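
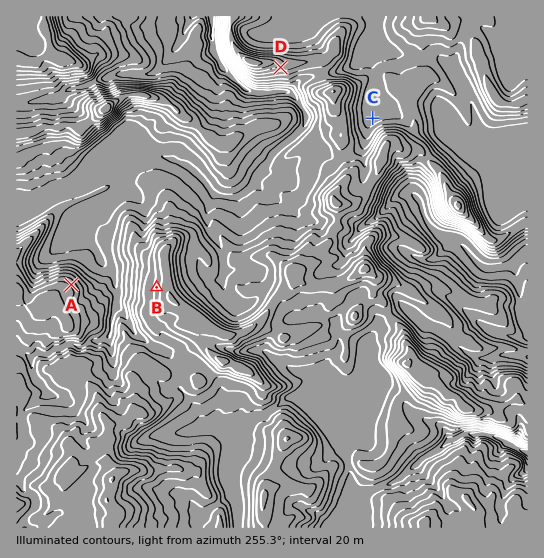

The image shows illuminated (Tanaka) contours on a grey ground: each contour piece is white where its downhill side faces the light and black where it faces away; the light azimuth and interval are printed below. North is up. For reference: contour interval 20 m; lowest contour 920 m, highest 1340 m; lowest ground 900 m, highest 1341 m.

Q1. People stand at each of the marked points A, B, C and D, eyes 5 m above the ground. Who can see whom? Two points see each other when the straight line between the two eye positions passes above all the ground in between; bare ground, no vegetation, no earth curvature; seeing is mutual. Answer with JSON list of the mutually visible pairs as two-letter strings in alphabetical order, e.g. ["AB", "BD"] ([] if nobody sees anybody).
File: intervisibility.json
["AB", "AD"]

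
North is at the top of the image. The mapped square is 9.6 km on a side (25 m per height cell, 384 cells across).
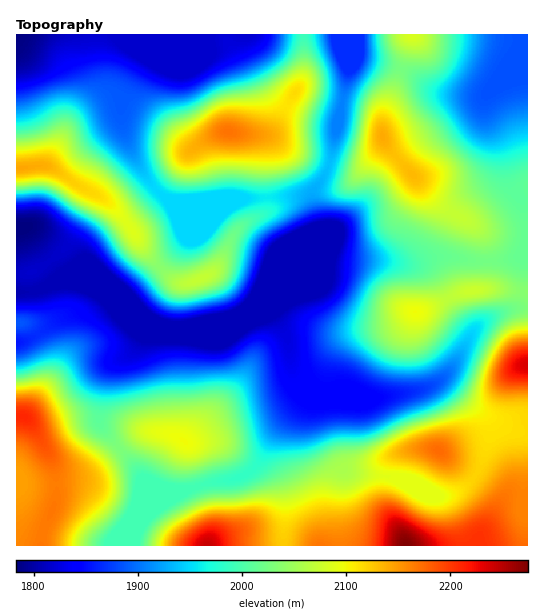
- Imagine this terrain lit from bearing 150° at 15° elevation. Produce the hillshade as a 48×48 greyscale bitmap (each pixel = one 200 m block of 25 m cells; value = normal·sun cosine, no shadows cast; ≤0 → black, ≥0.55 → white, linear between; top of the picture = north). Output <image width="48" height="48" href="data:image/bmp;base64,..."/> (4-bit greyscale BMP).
<image width="48" height="48" href="data:image/bmp;base64,Qk32BAAAAAAAAHYAAAAoAAAAMAAAADAAAAABAAQAAAAAAIAEAAATCwAAEwsAABAAAAAAAAAAAAAAABEREQAiIiIAMzMzAERERABVVVUAZmZmAHd3dwCIiIgAmZmZAKqqqgC7u7sAzMzMAN3d3QDu7u4A////AHd5q8undSABJGeIiHZVZmZVRVVVZmd3d3d4q8y5djAAAkZniHZVVmZVRFRERVZ3d2Z4m8zbh1EAABI0Z2ZUVVVERDMyI0Vnd2ZniavMl3UgAAABNFVEVUQzMzNDMzRXd2ZniJq7qHdkIAAAE0RERUMyI0VmZURWd3d3eImaqHiIdkQyIjREVVRDRWeIiGVFd3d3iIiJmYiauph2Q0REVmZWZ4iZqYZVZneIh3Z4mZmavLupZUQzRWZWiZmZmYdlVoiIdlVnmZmZqru6dTMhE0QzRoiIiIdlVYiIdlVXiZmIiJmZhkMhABEAATRWZ3d2ZpiIdmVmZ3d3d3iJh1QyAAAAAAASRnd3d4iIiHdlVVVVZneIiGVUMiIQAAAAFFZ3d2d3d3ZUMzREVWeIiHZmVVVDEAAAAUZ4iDRndlQyIiMzNFZ4iHd3d3d2VCEAACV5qgFGdlMhABEiIiRniHd3d3d4iHZCAANpuwAVd2QhAAARERJGiId3eIiJq7unQAA3qwADV3dUMhEiIREleIdniImavN3bgwADaAACR4mHZDMzMiETaIdneJmau83dtyAANDISRoiYdlRERVQiR3dmeJmZmqvNyVAAAYZDNGd3d2ZmZ3dTNXdmZnd3eJq8y3MAAIh2VVZnd3iJiHd2VWZlREVWZ4mrzKcgAFVmZmZnd4rO3LqHdmVUMiM1ZniavMuFMzRFVmZ3d5vv///Zd3ZUMhEjRVZom8y5dlVVVWd3eJrO///9h3d2UyESMzRFaJqqh3d3Znd4mYh4rO//p3d3dTIREjNERVZ3d3eId3eJqpdURovvyHd3dlQiI0VVVEVWZmZ4iHeJqpdTIkjO2Xd3dlRERWZmZmZ3d2ZneIiImphkISat64d3d1RWd3d3eIiId2ZmeJiHiZl2UxSd/7h3d1RXiIiIiZmYh3dmiaqHd4iHdjJa7/24h2RGeIiJmYiIh5iIm8uodmd3d2Mmne/tuqdVaImZiHd3d9y6vMuodmZ3d3ZDV5vd3dt1aJmZh3d3d//su6mHZmeJmYh3d4maq82nZ5mph3Z3d//9uXdmZmis3Muqu7u5dnu5h4mZmHd3d+7rllVVVmes3u3czd7shDeqiHeImHdmZoiYdlRFVWaKzN3MzM3ttSN5mHZnd3ZVVTNGdlRFVURXmru7urvMtiFYiHZlZlVUVREkZ2VWVDM0aJqqqZqqpyAmiHZmZlVERRESV3ZmZCESNXiIiImqqDAUd3d3ZmVUVSESRnd3ZCAAATVmZniruVEDZ3dmd2ZVVSIiNXd3ZTEAAAI0RWisymICVnZmd3ZlVSIRJGd3dkIAAAASNFes23IBRnd3eHdmZiIRI1Z3dlMgAAAAAjWLy3IANniJmYd3ZjMiM1ZmZVRDIAAAAAJYqnMANXmquph3d1REREVVVWZmYxAAAAAmiYUANomru6mHd2VVVVVVVnd3d1QyAAAleIcyRoqqu6mHd2ZVZmVmZ3d3d3ZUMQE2iIdTR5qqqqmId2ZlZmZmd3d3d3dmQxJHiHdTR4mqmqmIdw=="/>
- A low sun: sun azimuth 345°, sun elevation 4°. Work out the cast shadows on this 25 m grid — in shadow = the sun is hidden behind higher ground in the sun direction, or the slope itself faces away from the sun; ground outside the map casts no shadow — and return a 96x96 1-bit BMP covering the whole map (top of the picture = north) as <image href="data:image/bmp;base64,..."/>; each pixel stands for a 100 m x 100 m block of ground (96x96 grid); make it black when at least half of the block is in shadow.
<image width="96" height="96" href="data:image/bmp;base64,Qk2+BAAAAAAAAD4AAAAoAAAAYAAAAGAAAAABAAEAAAAAAIAEAAATCwAAEwsAAAIAAAAAAAAA////AAAAAAAAf/wAAAAAAAAAAAAA//wAAAAAAAAAAAAA//wAAAAAAAAAAAAA//wAAAAAAAAAAAAA//wAAAAAAAAAAAAAf/wAAAAAAAAAAAAAP/wAAAAAAAAAAAAAH/wAAAAAAAAAAAAAB/wfgAAAAAAH4AAAAfw/+AAAAAAP8AAAAHx//4AAAAA/8AAAAAD//+AAAAD/8AAAAAH//+AAAAH/8AAAAAP///AAAAf/8AAAAAP///AAAAf/8AAAAAP///AAAAf/4AAAAAf///AAAAH8AABAAAf//+AAAAAAAADgAAf4A8AAAAAAAADgAAPwAAAAAAAAAAHgAAAAAAAAAAAAAAPAAAAAAAAAAAAAAAeAAAAAAAAAAAAAAA8AAAAAAAAAAAAAAA8AAAAAAAAAAAcAAB8AAAAAAAAAAD/4AD8AAAAAAAAAAH//AD8AAAAAAAAAAP//gH8AAAAAAAAAAf//wH8AAAAAAAAAA///4D8AAAAAAAAAB///8B8AAAAAGAAcD///8A8AAP+A/+B+D///+AMAAf////B+H///+AAAA/////j/H////AAAA/////3/P////AAAB///////P////gAAD///////n////wDA////////g+H//wDg////////gAB//4Dh////////wAA//8AB////////wAAf/+AB////////4AAP//AD////////8AAD//gD////////8AAA//gD////////+AAAf/wH////////+AAAH/gH/////////AAAAfAH/////////AAAAAAP///gP////gAAAAAP///AB////gAAAAAP///AAf///gAAAAAP///AAP///8AHAAAf///AAP////APgAAf//+AAH////4f/4Af//+AMH////8f/8A///8A/H////8//4A///gA/n////5//wB///AB//////z//AB///AB//////H/8AB//+AD//////v/gAD//+AD////////AAD//+AH////////AAD//8AH////////AAD//wAP////////AAD//AAP////////AAD/8AAf////////AAD/4AAf////8/4PAAD/gAAf////8f4AAAD/AAAf////8P4AAAB8AAAf////8HwAAAAAAAAP////8HwAAAAAAAAB////8DwAAAAAAAAAP///8BgAAAAAAAAAH///+AAAAAAAAAAAD/8D+AAAAAAAAAAAAAAD+AAAAAAAAAAAAAAH+AAAAAAAAAAAAAAH+AAAAAAAAAAAAAAH+AAAAAAAAAAAAAAP+AAAOAAAAAAAAAAP+AAB/AAAAAAAAAAP+AAH/AAAAAAAAAAP8AAP/gAAAAAAAAAH8AAP/gAAAAAAAAAD8AAf/gAAAAAAAAAA4AA//gAAAAAAAAAAAAA//gAAAAAAAAAAAAB//gAAAAAAAAAAAAB//gAAAAAAAAAAAAD//gAAAAAAAAAAAAD//gAAAAAAAAAAAAH//gAAAAAAAAAAAAH/PAAAAAAAAAAAAAB4AAAAAAAAAAAAAAAAAAA="/>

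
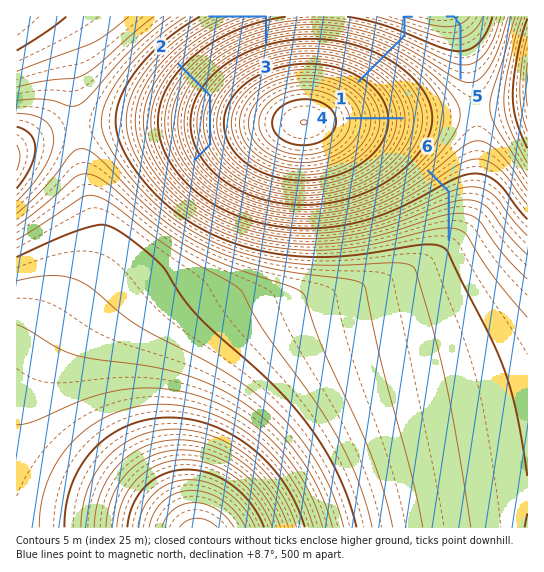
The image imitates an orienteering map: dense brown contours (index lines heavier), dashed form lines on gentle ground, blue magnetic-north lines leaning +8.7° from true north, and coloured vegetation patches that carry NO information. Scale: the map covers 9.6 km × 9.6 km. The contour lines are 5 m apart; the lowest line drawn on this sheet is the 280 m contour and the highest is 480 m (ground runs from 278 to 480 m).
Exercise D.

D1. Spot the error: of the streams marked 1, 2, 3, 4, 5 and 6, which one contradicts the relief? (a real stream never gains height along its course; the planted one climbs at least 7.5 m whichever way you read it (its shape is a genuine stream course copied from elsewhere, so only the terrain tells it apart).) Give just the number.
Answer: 2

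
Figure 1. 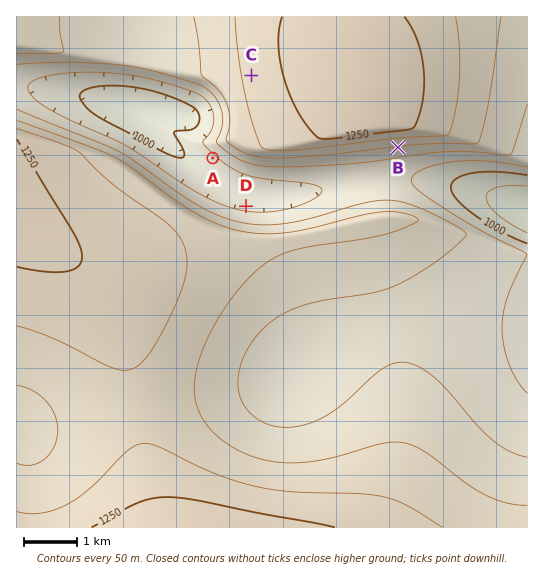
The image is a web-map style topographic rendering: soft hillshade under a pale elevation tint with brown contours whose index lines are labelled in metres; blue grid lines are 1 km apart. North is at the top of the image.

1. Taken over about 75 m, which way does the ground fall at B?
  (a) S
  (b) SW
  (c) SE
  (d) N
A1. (a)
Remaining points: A SW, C W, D N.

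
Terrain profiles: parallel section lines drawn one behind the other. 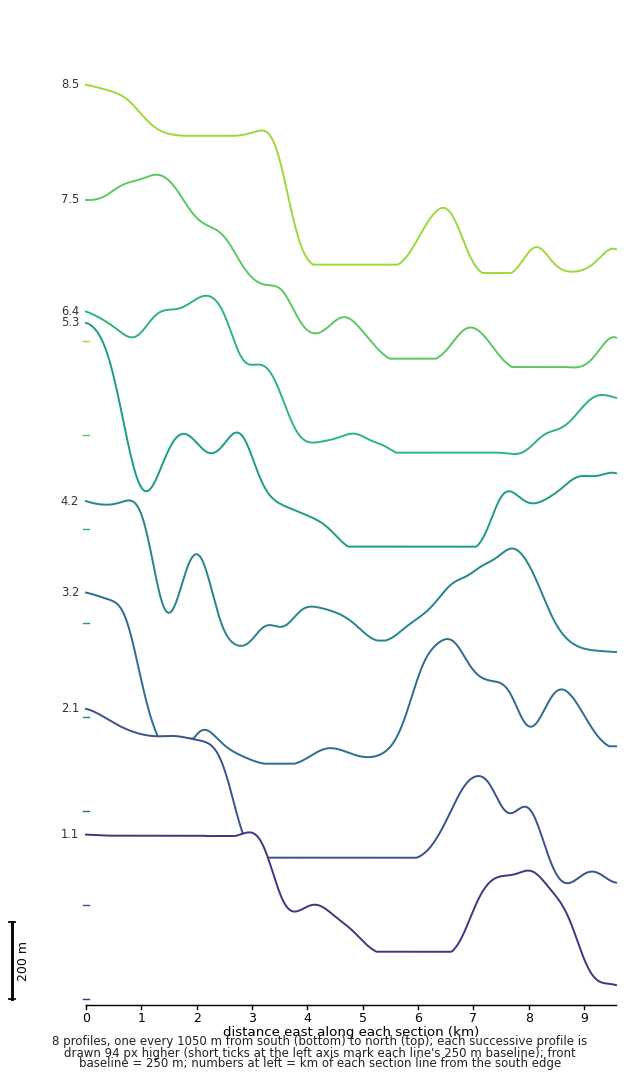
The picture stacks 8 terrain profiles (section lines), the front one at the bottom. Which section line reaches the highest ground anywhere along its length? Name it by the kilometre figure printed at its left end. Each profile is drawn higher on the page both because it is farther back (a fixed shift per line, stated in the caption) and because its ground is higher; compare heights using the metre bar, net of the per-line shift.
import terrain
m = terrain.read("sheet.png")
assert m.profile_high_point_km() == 5.3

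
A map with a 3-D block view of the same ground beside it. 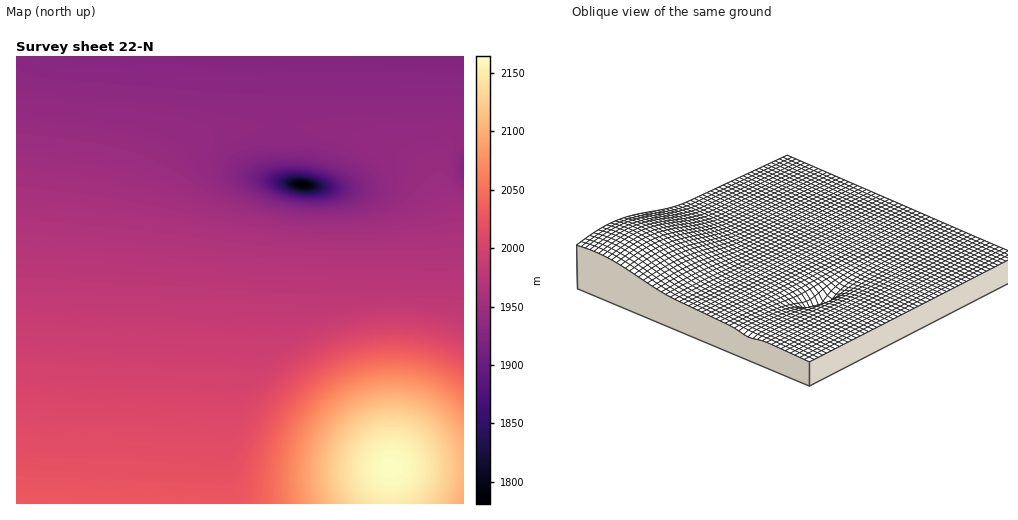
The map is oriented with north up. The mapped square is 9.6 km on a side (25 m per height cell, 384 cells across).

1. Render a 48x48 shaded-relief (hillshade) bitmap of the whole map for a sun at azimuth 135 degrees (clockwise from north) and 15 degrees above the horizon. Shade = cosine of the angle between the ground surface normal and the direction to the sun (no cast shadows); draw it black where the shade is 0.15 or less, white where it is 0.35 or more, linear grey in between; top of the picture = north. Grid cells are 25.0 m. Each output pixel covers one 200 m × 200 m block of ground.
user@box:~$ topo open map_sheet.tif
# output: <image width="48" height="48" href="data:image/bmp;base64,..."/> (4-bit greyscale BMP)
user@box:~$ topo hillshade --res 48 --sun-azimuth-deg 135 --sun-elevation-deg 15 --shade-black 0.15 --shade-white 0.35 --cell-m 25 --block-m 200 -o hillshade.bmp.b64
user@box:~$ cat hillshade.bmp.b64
<image width="48" height="48" href="data:image/bmp;base64,Qk32BAAAAAAAAHYAAAAoAAAAMAAAADAAAAABAAQAAAAAAIAEAAATCwAAEwsAABAAAAAAAAAAAAAAABEREQAiIiIAMzMzAERERABVVVUAZmZmAHd3dwCIiIgAmZmZAKqqqgC7u7sAzMzMAN3d3QDu7u4A////AIiIiIiIiIiIiIiIh3dmZmZmd4iZqrvMzIiIiIiIiIiIiIiIh3ZmZmZmZ3iJqru8zIiIiIiIiIiIiIiIh3ZmVVVWZneJmqu7zIiIiIiIiIiIiIiId3ZlVVVVVmd4maq7u4iIiIiIiIiIiIiId2ZVVURFVWZ3iZqqu4iIiIiIiIiIiIiId2ZVVERERVZneJmqqoiIiIiIiIiIiIiIh2ZVRERERFVmd4mZqoiIiIiIiIiIiIiIh2ZVREMzREVWZ3iJmYiIiIiIiIiIiIiIh3ZVRDMzNERVZneImYiIiIiIiIiIiIiIh3ZVRDMzM0RFVmd4iYiIiIiIiIiIiIiIh3ZlRDMzMzREVWZ3iIiIiIiIiIiIiIiIiHdlVEMzMzNEVWZ3eIiIiIiIiIiIiIiIiHdlVEMzMzNERVZnd4iIiIiIiIiIiIiIiId2VUQzMzNERVZmd4iIiIiIiIiIiIiIiId2ZVREMzRERVZmd4iIiIiIiIiIiIiIiIh3ZlVERERERVVmd4iIiIiIiIiIiIiIiIiHdmVUREREVVZmd4iIiIiIiIiIiIiIiIiId2ZVVVVVVVZmd4iIiIiIiIiIiIiIiIiIh3ZmVVVVVmZmd4iIiIiIiIiIiIiIiIiIiHd2ZmZmZmZ3d4iIiIiIiIiIiIiIiIiIiIh3d2ZmZnd3d4iIiIiIiIiIiIiIiIiIiIiHd3d3d3d3eIiIiIiIiIiIiIiIiIiIiIiIiHd3d3d4iIiIiIiIiIiIiIiIiIiIiIiIiIiIiIiIiIiIiIiIiIiIiIiIiIiIiIiId3d3eIiIiIiIiIiIiIiIiIiIiIiId3d3d3d3d3d3iIiIiIiIiIiIiIiIiHd3d3d3d3d3d3d3d4iIiIiIiIiIiIiId3d3d3d3d3d3d3d3d4iIiIiIiIiIiIh3d3d3d3d3d3d3d3d3d4iIiIiIiIiIiId3d3d3d3ZmZmd3d3d3d4iIiIiIiIiIiId3d3d2ZlVVVWZnd3d3d4iIiIiIiIiIiId3d3ZlQyIiNFVmd3d3d4iIiIiIiIiIiIh3d3ZUIAAAEkVmd3d3d4iIiIiIiIiIiIiIiId2QQAAE1Znd3d4h4iIiIiIiIiIiIiIiZrO/9llZ3d3d4iImIiIiIiIiIiIiIiJmrzv///sqYiIiIiImoiIiIiIiIiIiIiZmrze//7LqZiIiIiIq4iIiIiIiIiIiIiZmaq7u7qpmYiIiIiIm4iIiIiIiIiIiIiJmZmZmZmZiIiIiIiIiYiIiIiIiIiIiIiIiJmZmYiIiIiIiIiIiIiIiIiIiIiIiIiIiIiIiIiIiIiIiIiIiIiIiIiIiIiIiIiIiIiIiIiIiIiIiIiIiIiIiIiIiIiIiIiIiIiIiIiIiIiIiIiIiIiIiIiIiIiIiIiIiIiIiIiIiIiIiIiIiIiIiIiIiIiIiIiIiIiIiIiIiIiIiIiIiIiIiIiIiIiIiIiIiIiIiIiIiIiIiIiIiIiIiIiIiIiIiIiIiIiIiIiIiIiIiIiIiIiIiIiIiIiIiIiIiIiIiIiIiIiIiIiIiA=="/>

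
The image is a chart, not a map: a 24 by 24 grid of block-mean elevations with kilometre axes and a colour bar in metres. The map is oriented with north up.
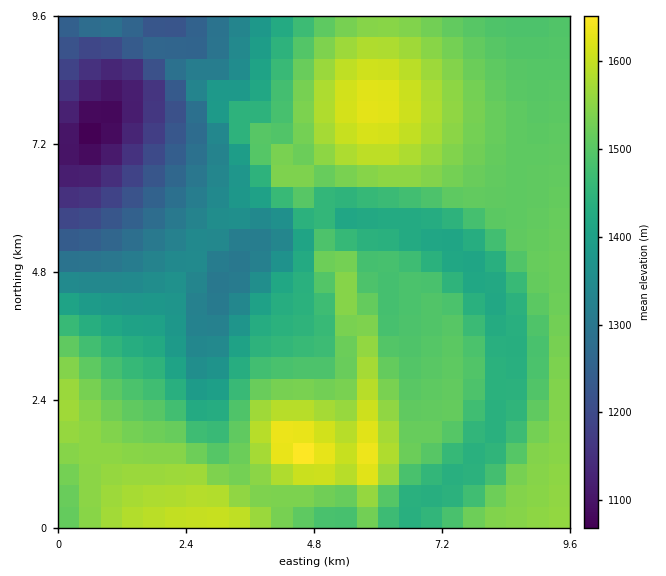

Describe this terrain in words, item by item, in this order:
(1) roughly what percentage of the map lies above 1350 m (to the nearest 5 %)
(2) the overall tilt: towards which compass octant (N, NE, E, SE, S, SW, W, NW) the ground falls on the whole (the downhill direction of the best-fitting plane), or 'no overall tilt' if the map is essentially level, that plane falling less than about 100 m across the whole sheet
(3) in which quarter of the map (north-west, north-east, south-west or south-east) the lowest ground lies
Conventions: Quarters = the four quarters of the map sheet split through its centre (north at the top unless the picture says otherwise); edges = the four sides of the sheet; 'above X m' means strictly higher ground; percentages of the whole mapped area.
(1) Ground above 1350 m makes up about 80 % of the sheet.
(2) On the whole the ground falls towards the north-west.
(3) The lowest ground is in the north-west quarter.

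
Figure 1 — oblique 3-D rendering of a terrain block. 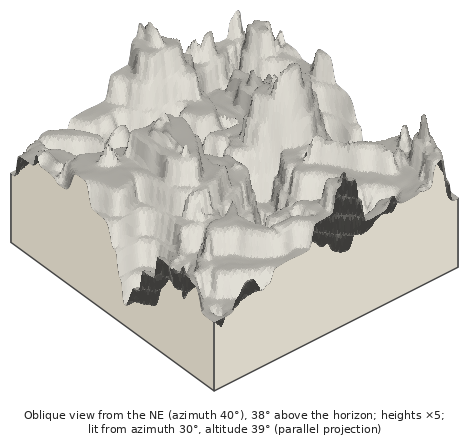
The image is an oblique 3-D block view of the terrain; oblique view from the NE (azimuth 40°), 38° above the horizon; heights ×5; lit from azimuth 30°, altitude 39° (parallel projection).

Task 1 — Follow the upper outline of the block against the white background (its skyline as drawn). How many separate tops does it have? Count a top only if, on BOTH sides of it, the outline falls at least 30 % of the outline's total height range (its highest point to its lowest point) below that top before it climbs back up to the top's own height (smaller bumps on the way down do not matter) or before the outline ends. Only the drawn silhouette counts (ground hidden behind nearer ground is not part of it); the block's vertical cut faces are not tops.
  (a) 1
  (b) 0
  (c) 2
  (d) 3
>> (a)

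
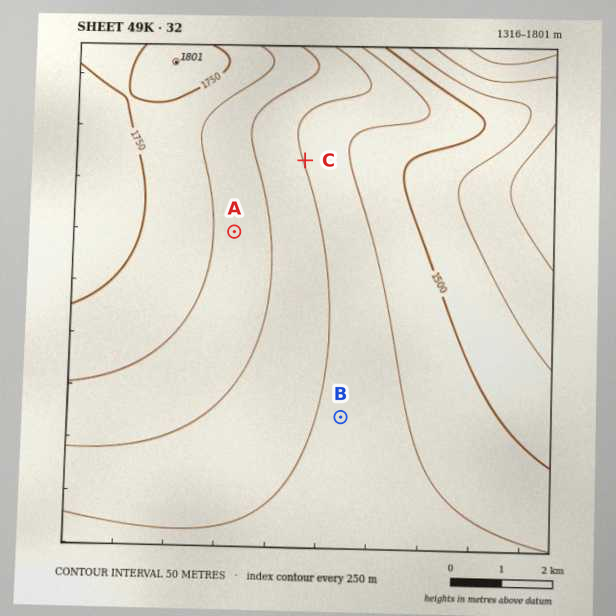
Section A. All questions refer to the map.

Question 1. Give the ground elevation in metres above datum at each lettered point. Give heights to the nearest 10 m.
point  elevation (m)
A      1680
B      1590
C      1600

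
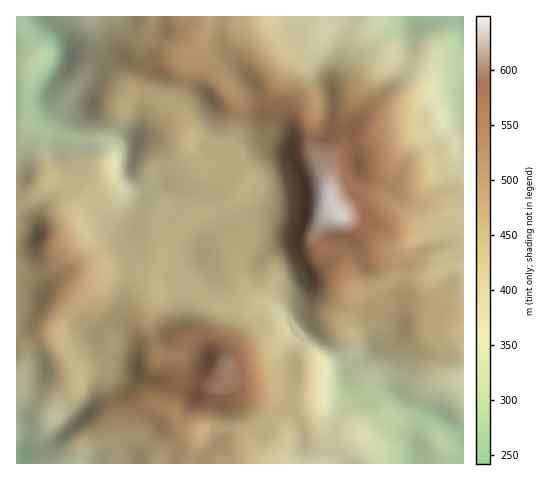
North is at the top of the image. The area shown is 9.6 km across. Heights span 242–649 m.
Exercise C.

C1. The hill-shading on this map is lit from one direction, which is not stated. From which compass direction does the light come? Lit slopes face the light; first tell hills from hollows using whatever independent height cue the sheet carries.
E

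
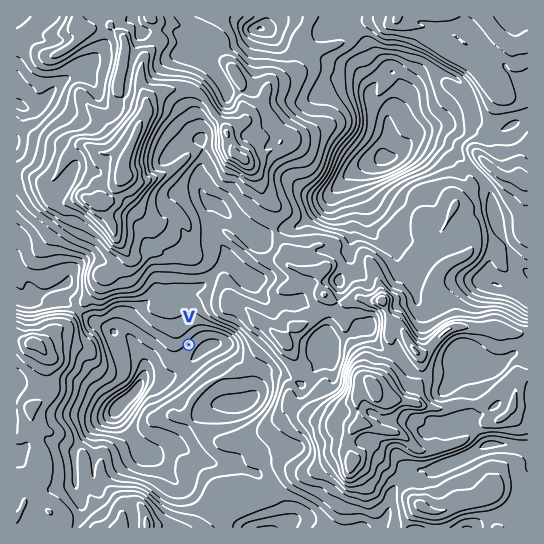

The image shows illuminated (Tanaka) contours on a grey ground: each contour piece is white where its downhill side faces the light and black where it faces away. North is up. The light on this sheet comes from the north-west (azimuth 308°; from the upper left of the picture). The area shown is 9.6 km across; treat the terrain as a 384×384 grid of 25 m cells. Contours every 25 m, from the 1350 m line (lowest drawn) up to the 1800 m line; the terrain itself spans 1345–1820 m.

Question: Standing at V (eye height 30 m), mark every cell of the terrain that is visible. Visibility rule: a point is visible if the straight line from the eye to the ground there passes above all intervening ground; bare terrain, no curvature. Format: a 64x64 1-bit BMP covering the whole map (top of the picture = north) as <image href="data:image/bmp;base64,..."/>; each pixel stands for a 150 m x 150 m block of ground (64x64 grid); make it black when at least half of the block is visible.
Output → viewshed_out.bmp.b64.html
<image width="64" height="64" href="data:image/bmp;base64,Qk0+AgAAAAAAAD4AAAAoAAAAQAAAAEAAAAABAAEAAAAAAAACAAATCwAAEwsAAAIAAAAAAAAA////AAAAAAADYPwAAAAAAAdg+AAAAAAADyTgAAAAAAB+T8AAAAAAAAxPgAAAAAAADB8AAAAAAAAMnAAAEIAAAAy4AAAcwAAADvgAAAbAAAAe+AAAA8AAAA/8AAAHgAAAB/wAAAYAAAA//AAGBkAAAD/8AAMfIAAAP/74AYcgAAA/+/gAw+AAAA/4/ADB4AAAB/x+AMTgAAAH/n+AwGAAAAf+P+DgYAAAB74/+MAgAAAPfB//wAAAAB94H//AAAAAP/Af/4AAAAAH4A//AAAAAAPAP/wAAAAAAcB/+AAAAAAA8D/AAAAAAAA8DgAAAAAAAD8AAAAAAAAAHwAAAAAAAAADgAAAAAAAAAP/AAAAAAAAA/4AAAAAAAAAAAAAAAAAAAwAAAAAAAAADAAAAAAAAAAMAAAAAAAAAAQAAAAAAAAADAAAAAAAAAAOAAAAAAAAAAcAAAAAAAAADwAAAAAAAAAGAAAAAAAAAAAAAAAAAAAAAAAYAAAAAAAAADAAAAAAAAAAAAAAAAAAAAAAAAAAAAAAAAAAAAAAAAAAAAAAAAAAAAAAAAAAAAAAAAAAAAAAAAAAAAAAAAAAAAAAAAAAAAAAAAAAAAAAAAAAAAAAAAAAAAAAAAAAAAAAAAAAAAAAAAAAAAAAAAAAAAAAAAAAAAAAAAAAAAAAAAAAAAAAAAAAAAAAAAAAAA=="/>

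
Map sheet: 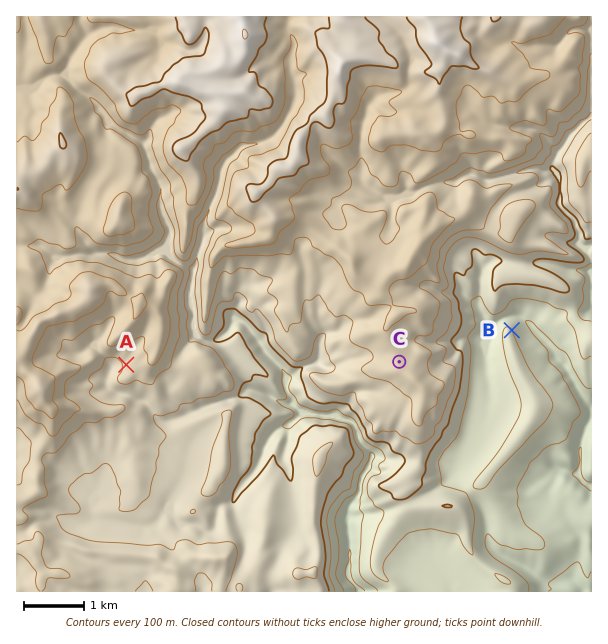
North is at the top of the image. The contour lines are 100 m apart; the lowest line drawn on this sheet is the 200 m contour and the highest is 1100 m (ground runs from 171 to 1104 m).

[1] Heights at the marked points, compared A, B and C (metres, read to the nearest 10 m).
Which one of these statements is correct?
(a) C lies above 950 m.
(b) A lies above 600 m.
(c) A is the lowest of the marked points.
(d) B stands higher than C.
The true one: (b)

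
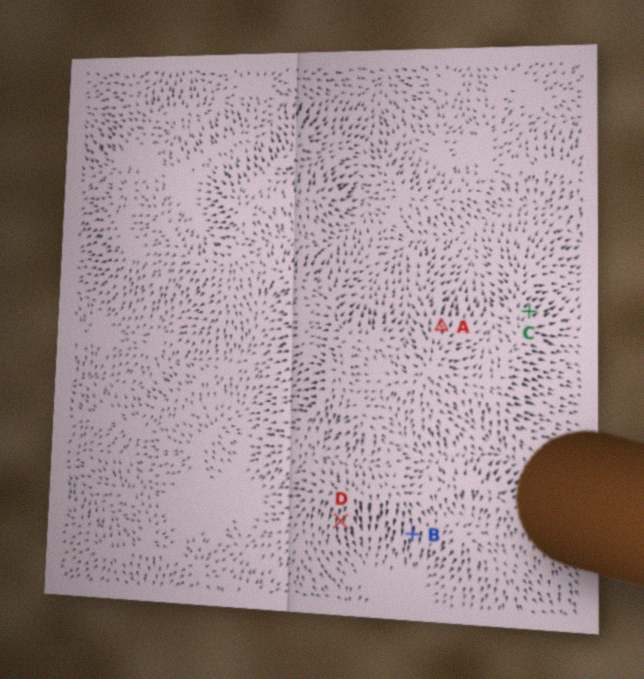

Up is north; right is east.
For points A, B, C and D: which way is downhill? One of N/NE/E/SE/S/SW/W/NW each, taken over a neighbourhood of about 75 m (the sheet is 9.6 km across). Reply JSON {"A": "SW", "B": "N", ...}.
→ {"A": "N", "B": "S", "C": "NE", "D": "S"}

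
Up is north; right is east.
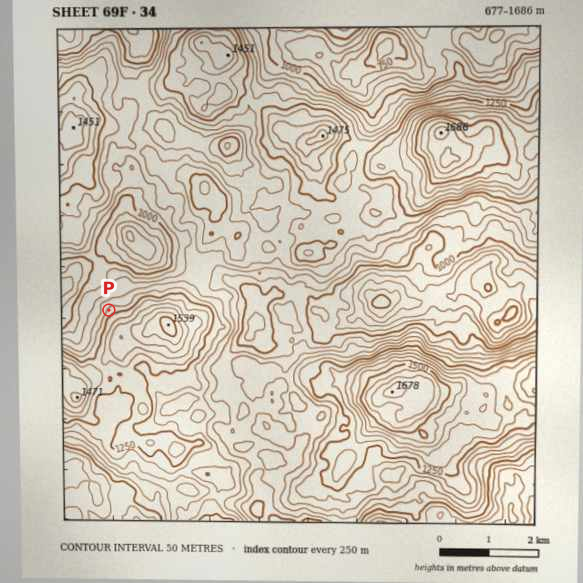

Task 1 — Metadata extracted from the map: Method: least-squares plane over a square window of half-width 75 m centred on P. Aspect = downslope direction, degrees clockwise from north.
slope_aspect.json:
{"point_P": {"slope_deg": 20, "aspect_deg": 310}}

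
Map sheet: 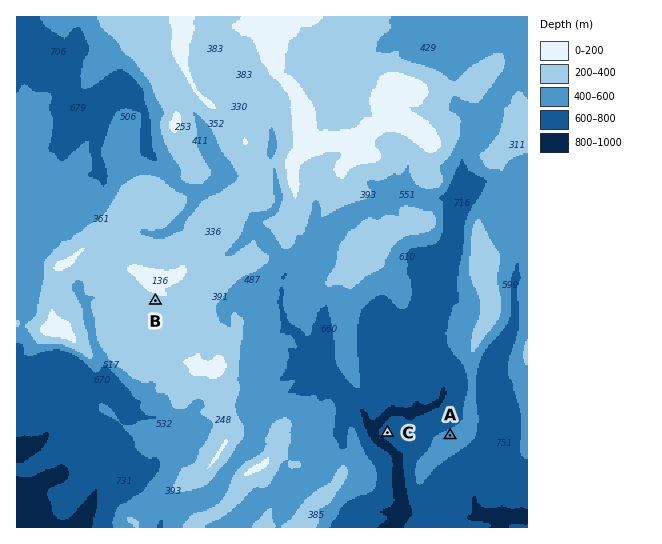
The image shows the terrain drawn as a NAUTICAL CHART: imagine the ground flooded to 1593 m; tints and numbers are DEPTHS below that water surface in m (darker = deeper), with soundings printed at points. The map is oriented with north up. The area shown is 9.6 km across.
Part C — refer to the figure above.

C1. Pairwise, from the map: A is above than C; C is below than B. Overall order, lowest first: C A B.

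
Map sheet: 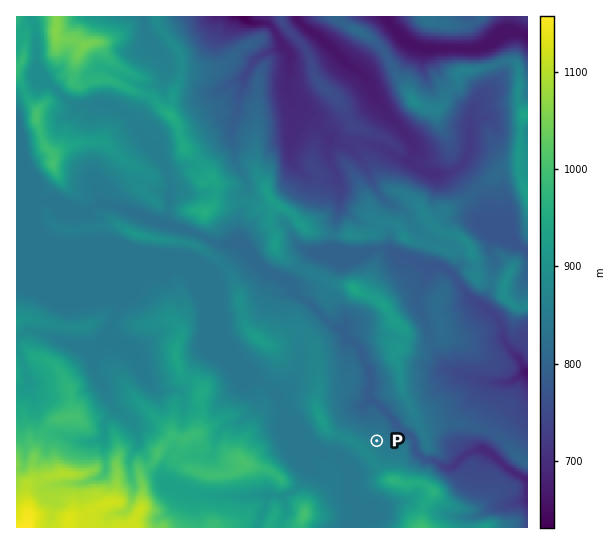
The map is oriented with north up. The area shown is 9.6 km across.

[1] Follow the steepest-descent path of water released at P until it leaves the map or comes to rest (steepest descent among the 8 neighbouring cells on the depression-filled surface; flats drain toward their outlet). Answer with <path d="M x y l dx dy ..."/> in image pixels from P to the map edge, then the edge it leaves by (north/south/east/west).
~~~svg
<path d="M377 441l1-2 0-21 5-5 0-2 2 0 20 22 1 0 8 6 3 12 4 4 0 2 4 2 10 2 4 4 6 2 6 0 3-1 8-9 9-6 4 0 2-1 12 0 18 19 11 5 5 4 4 0"/>
exit: east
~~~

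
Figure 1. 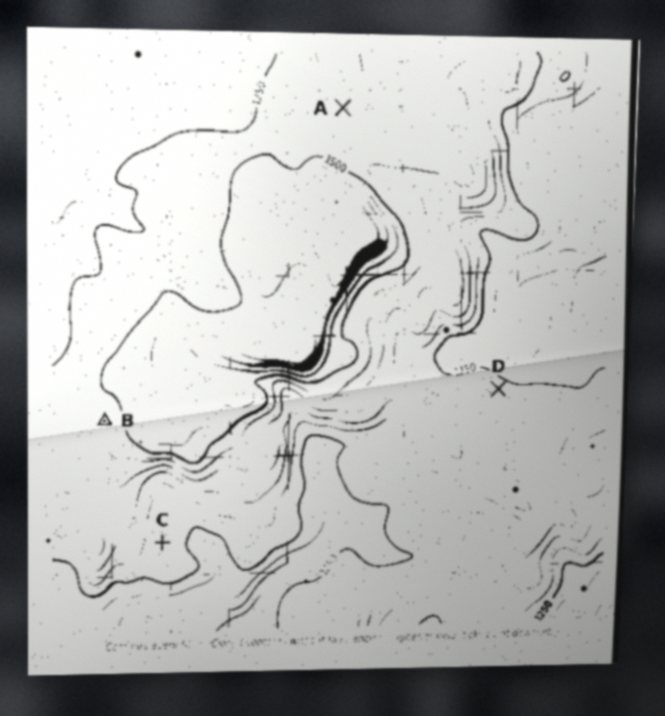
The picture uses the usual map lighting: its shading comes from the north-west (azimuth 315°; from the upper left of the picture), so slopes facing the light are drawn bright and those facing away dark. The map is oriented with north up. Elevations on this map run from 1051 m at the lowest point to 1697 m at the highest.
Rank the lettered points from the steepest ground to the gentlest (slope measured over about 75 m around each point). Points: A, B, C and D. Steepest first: D B A C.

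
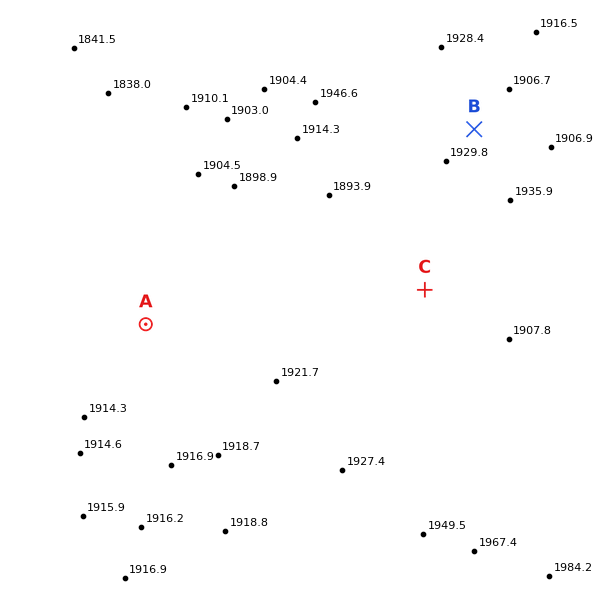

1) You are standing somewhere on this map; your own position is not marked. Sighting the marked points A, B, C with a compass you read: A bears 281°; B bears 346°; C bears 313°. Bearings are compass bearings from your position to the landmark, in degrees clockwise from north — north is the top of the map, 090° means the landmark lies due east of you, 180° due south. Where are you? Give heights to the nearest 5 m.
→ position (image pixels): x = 543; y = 401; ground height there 1945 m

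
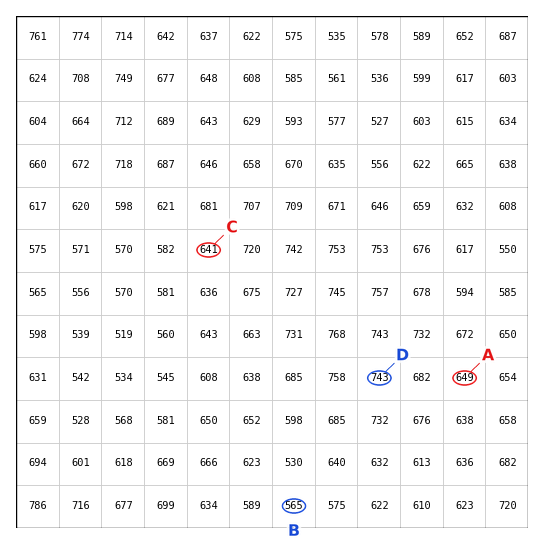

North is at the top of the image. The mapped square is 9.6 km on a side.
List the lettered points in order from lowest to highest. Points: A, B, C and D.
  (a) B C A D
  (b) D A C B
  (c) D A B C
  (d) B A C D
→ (a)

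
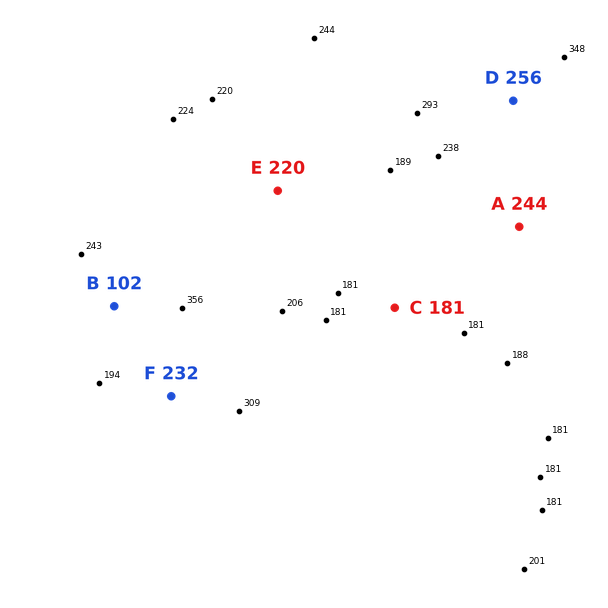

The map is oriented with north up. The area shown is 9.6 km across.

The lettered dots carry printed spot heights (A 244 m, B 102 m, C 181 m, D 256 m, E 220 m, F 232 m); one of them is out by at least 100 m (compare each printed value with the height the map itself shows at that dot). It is B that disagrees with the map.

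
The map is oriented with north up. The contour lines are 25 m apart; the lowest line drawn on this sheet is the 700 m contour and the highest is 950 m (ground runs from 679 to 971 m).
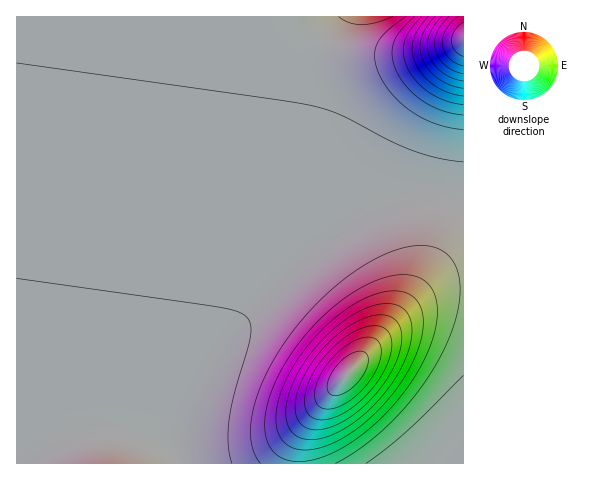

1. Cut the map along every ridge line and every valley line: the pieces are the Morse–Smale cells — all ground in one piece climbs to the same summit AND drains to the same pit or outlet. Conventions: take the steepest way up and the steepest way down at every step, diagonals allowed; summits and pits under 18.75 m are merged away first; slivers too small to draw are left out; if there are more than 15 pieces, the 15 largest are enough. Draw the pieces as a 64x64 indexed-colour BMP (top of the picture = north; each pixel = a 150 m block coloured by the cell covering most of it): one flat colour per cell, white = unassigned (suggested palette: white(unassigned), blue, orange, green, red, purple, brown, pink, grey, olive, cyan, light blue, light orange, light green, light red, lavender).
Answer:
<image width="64" height="64" href="data:image/bmp;base64,Qk12CAAAAAAAAHYAAAAoAAAAQAAAAEAAAAABAAQAAAAAAAAIAAATCwAAEwsAABAAAAAAAAAA////ALR3HwAOf/8ALKAsACgn1gC9Z5QAS1aMAMJ34wB/f38AIr28AM++FwDox64AeLv/AIrfmACWmP8A1bDFABEREREREREREREREiIiIiIiIiIiMzMzMzMzMzMzMzMzEREREREREREREREiIiIiIiIiIiIzMzMzMzMzMzMzMzMRERERERERERERESIiIiIiIiIiIiMzMzMzMzMzMzMzMxERERERERERERERIiIiIiIiIiIiIzMzMzMzMzMzMzMzEREREREREREREREiIiIiIiIiIiIjMzMzMzMzMzMzMzMRERERERERERERERIiIiIiIiIiIiIzMzMzMzMzMzMzMxEREREREREREREREiIiIiIiIiIiIjMzMzMzMzMzMzMzERERERERERERERERIiIiIiIiIiIiIzMzMzMzMzMzMzMREREREREREREREREiIiIiIiIiIiIiMzMzMzMzMzMzMxERERERERERERERERIiIiIiIiIiIiIzMzMzMzMzMzMzEREREREREREREREREiIiIiIiIiIiIiMzMzMzMzMzMzMRERERERERERERERERIiIiIiIiIiIiIjMzMzMzMzMzMxEREREREREREREREREiIiIiIiIiIiIiIzMzMzMzMzMzERERERERERERERERERIiIiIiIiIiIiIiMzMzMzMzMzMRERERERERERERERERESIiIiIiIiIiIiIjMzMzMzMzMxERERERERERERERERERIiIiIiIiIiIiIiIzMzMzMzMzERERERERERERERERERESIiIiIiIiIiIiIiMzMzMzMzMREREREREREREREREREREiIiIiIiIiIiIiIzMzMzMzMxERERERERERERERERERERIiIiIiIiIiIiIiMzMzMzMzEREREREREREREREREREREiIiIiIiIiIiIiIjMzMzMzMRERERERERERERERERERERIiIiIiIiIiIiIiIzMzMzMxERERERERERERERERERERESIiIiIiIiIiIiIiMzMzMzEREREREREREREREREREREREiIiIiIiIiIiIiIiMzMzMRERERERERERERERERERERERIiIiIiIiIiIiIiIjMzMxERERERERERERERERERERERESIiIiIiIiIiIiIiIjMzEREREREREREREREREREREREREiIiIiIiIiIiIiIiIiIRERERERERERERERERERERERERIiIiIiIiIiIiIiIiIhERERERERERERERERERERERERESIiIiIiIiIiIiIiIiEREREREREREREREREREREREREREiIiIiIiIiIiIiIiIRERERERERERERERERERERERERERIiIiIiIiIiIiIiIhERERERERERERERERERERERERERERIiIiIiIiIiIiIiERERERERERERERERERERERERERERESIiIiIiIiIiIiIRERERERERERERERERERERERERERERESIiIiIiIiIiIhEREREREREREREREREREREREREREREREiIiIiIiIiIiEREREREREREREREREREREREREREREREREiIiIiIiIiIRERERERERERERERERERERERERERERERERESIiIiIiIhERERERERERERERERERERERERERERERERERERIiIiERERERERERERERERERERERERERERERERERERERERERERERERERERERERERERERERERERERERERERERERERERERERERERERERERERERERERERERERERERERERERERERERERERERERERERERERERERERERERERERERERERERERERERERERERERERERERERERERERERERERERERERERERERERERERERERERERERERERERERERERERERERERERERERERERERERERERERERERERERERERERERERERERERERERERERERERERERERERERERERERERERERERERERERERERERERERERERERERERERERERERERERERERERERERERERERERERERERERERERERERERERERERERERERERERERERERERERERERERERERERERERERERERERERERERERERERERERERERERERERERERERERERERERERERERERERERERERERERERERERERERERERERERERERERERERERERERERERERERERERERERERERERERERERERERERERERERERERERERERERERERERERERERERERERERERERERERERERERERERERERERERERERERERERERERERERERERERERERERERERERERERERERERERERERERERERERERERERERERERERERERERERERERERERERERERERERERERERERERERERERERERERERERERERERERERERERERERERERERERERERERERERERERERERERERERERERERERERERERERERERERERERERERERERERERERERERERERERERERERERERERERERERERERERERERERERERERERERERERERERERERERERERERERERERERERERERERERERERERERERERERERERERERERERERERERERERERERERERERERERERERERERERERERERERERERERERERERERERERERERERERERERERERERERERERERERERERERERERERERERERERERERERERERERERERERERERERERERERERERERERERERERERERERERERERERERERERERERERER"/>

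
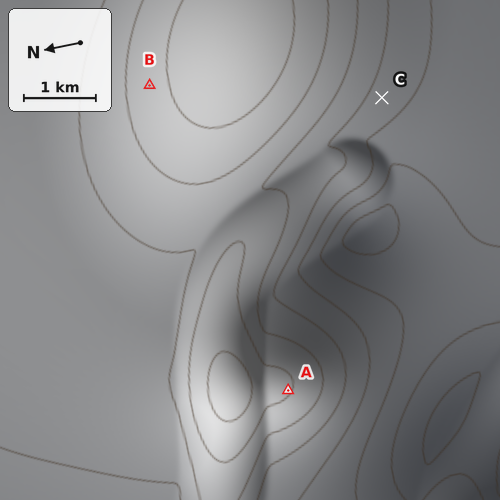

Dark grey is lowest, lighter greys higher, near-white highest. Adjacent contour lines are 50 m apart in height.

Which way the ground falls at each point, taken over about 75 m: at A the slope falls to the SW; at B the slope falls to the N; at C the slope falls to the SW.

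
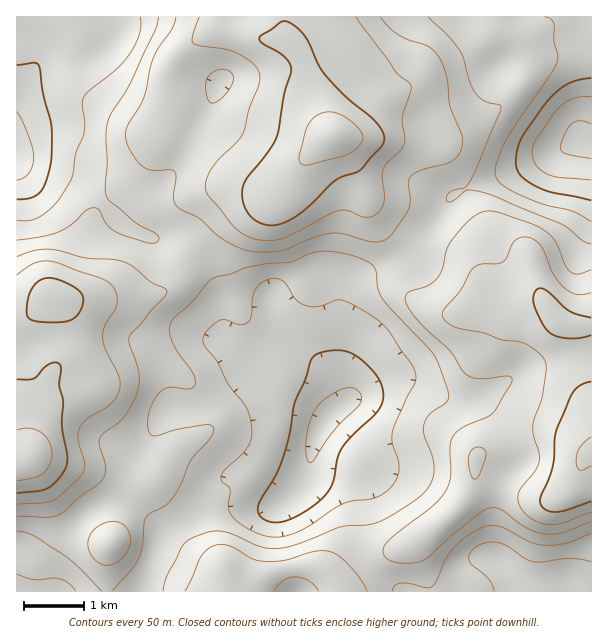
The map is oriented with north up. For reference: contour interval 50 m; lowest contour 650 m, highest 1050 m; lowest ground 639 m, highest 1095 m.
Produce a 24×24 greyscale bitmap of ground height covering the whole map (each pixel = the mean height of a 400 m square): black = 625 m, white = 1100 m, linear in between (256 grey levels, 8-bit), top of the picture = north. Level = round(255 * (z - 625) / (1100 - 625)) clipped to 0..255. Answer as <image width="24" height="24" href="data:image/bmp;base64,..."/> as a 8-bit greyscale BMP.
<image width="24" height="24" href="data:image/bmp;base64,Qk12BgAAAAAAADYEAAAoAAAAGAAAABgAAAABAAgAAAAAAEACAAATCwAAEwsAAAABAAAAAAAAAAAAAAEBAQACAgIAAwMDAAQEBAAFBQUABgYGAAcHBwAICAgACQkJAAoKCgALCwsADAwMAA0NDQAODg4ADw8PABAQEAAREREAEhISABMTEwAUFBQAFRUVABYWFgAXFxcAGBgYABkZGQAaGhoAGxsbABwcHAAdHR0AHh4eAB8fHwAgICAAISEhACIiIgAjIyMAJCQkACUlJQAmJiYAJycnACgoKAApKSkAKioqACsrKwAsLCwALS0tAC4uLgAvLy8AMDAwADExMQAyMjIAMzMzADQ0NAA1NTUANjY2ADc3NwA4ODgAOTk5ADo6OgA7OzsAPDw8AD09PQA+Pj4APz8/AEBAQABBQUEAQkJCAENDQwBEREQARUVFAEZGRgBHR0cASEhIAElJSQBKSkoAS0tLAExMTABNTU0ATk5OAE9PTwBQUFAAUVFRAFJSUgBTU1MAVFRUAFVVVQBWVlYAV1dXAFhYWABZWVkAWlpaAFtbWwBcXFwAXV1dAF5eXgBfX18AYGBgAGFhYQBiYmIAY2NjAGRkZABlZWUAZmZmAGdnZwBoaGgAaWlpAGpqagBra2sAbGxsAG1tbQBubm4Ab29vAHBwcABxcXEAcnJyAHNzcwB0dHQAdXV1AHZ2dgB3d3cAeHh4AHl5eQB6enoAe3t7AHx8fAB9fX0Afn5+AH9/fwCAgIAAgYGBAIKCggCDg4MAhISEAIWFhQCGhoYAh4eHAIiIiACJiYkAioqKAIuLiwCMjIwAjY2NAI6OjgCPj48AkJCQAJGRkQCSkpIAk5OTAJSUlACVlZUAlpaWAJeXlwCYmJgAmZmZAJqamgCbm5sAnJycAJ2dnQCenp4An5+fAKCgoAChoaEAoqKiAKOjowCkpKQApaWlAKampgCnp6cAqKioAKmpqQCqqqoAq6urAKysrACtra0Arq6uAK+vrwCwsLAAsbGxALKysgCzs7MAtLS0ALW1tQC2trYAt7e3ALi4uAC5ubkAurq6ALu7uwC8vLwAvb29AL6+vgC/v78AwMDAAMHBwQDCwsIAw8PDAMTExADFxcUAxsbGAMfHxwDIyMgAycnJAMrKygDLy8sAzMzMAM3NzQDOzs4Az8/PANDQ0ADR0dEA0tLSANPT0wDU1NQA1dXVANbW1gDX19cA2NjYANnZ2QDa2toA29vbANzc3ADd3d0A3t7eAN/f3wDg4OAA4eHhAOLi4gDj4+MA5OTkAOXl5QDm5uYA5+fnAOjo6ADp6ekA6urqAOvr6wDs7OwA7e3tAO7u7gDv7+8A8PDwAPHx8QDy8vIA8/PzAPT09AD19fUA9vb2APf39wD4+PgA+fn5APr6+gD7+/sA/Pz8AP39/QD+/v4A////AFxeaX94bYCYqaadkJqhkYF+eWpgVFJNTGhxgZqScnWNoJWJjZiTipSZi2pXV2RlYnyEiJqYdW91empXW3B9f4uco4xydpCYh6WhjoaGfXRoYlI9OUphZm6BmqiXnLvLwdnKqpKHh39sX1lGMTNMWF1qgqSppLfS3vHhupiGgoJ1ZV1SNitGV1xmfqOupKnN5OnbtJeIe3t7c2JWPiU1TVttgpmlo67K39rPvq2YfHJzcWFTQygjNVBpeoSQnKvB1M3Lxb2nhnl2Z1dQSTYqMEpeb4WPlKO7ysTJxbqii39wXlRQS0A6QlNfdpSenKO3wsPExLKZi3lkWlhSTEtLUFtvkKWrrrbFyMnMybijk35rYF9TVFlZXG2OqLK0t8TPycbPybqomZB9bGZXXmNgaoKUnq60uMa/rK+5q6GZjYyHfnpycGtqc4OKkaWws72lkIOJhoSAe4KLj52lmoiFjo+Ji5ynrLGVfl5qeHp4f4mSpb/NxrGlqp+NgIuamYp1ZEFUa3aAiZKjt8rW2Mu8u6mSgHt9bFdJQShHYHOHkpSitsXS393QxamXjoRuUDUjHyNDXHGOnpybqLfI3O3v276mnJN5VSwSCi1EWG+On5+Yn66/1erv2L+nnJF/aUEdDTdJWmh+mKKalae8ztbRw7urnYl5dV44JUBJUllskaidkp+5ysvEvbOsn4Jta2tXR0VGTExXgaeqqbXFy8jCuaqfkXpvaWpeVEhKTklMbJSuu7/HysO9rpaGfG9xb2ZdUw=="/>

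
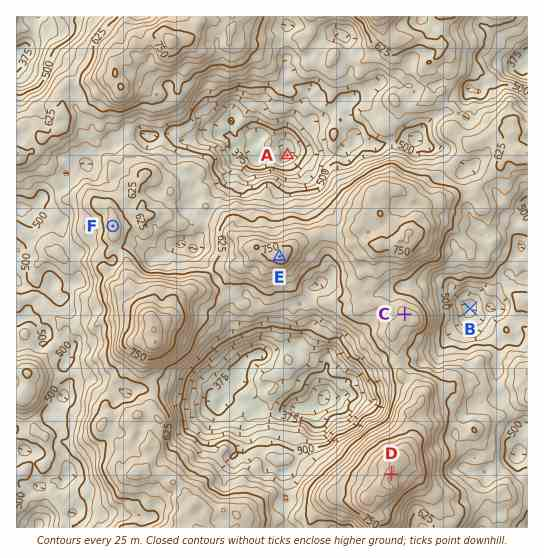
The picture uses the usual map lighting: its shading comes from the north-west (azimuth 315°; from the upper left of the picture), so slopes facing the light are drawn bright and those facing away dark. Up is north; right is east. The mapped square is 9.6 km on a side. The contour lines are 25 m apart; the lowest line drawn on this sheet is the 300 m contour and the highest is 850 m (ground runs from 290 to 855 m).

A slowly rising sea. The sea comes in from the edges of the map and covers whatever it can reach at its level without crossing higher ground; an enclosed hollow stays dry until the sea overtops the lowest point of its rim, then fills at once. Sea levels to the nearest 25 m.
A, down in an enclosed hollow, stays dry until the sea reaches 550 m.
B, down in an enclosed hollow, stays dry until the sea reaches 475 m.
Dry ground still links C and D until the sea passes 650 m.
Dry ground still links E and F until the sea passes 625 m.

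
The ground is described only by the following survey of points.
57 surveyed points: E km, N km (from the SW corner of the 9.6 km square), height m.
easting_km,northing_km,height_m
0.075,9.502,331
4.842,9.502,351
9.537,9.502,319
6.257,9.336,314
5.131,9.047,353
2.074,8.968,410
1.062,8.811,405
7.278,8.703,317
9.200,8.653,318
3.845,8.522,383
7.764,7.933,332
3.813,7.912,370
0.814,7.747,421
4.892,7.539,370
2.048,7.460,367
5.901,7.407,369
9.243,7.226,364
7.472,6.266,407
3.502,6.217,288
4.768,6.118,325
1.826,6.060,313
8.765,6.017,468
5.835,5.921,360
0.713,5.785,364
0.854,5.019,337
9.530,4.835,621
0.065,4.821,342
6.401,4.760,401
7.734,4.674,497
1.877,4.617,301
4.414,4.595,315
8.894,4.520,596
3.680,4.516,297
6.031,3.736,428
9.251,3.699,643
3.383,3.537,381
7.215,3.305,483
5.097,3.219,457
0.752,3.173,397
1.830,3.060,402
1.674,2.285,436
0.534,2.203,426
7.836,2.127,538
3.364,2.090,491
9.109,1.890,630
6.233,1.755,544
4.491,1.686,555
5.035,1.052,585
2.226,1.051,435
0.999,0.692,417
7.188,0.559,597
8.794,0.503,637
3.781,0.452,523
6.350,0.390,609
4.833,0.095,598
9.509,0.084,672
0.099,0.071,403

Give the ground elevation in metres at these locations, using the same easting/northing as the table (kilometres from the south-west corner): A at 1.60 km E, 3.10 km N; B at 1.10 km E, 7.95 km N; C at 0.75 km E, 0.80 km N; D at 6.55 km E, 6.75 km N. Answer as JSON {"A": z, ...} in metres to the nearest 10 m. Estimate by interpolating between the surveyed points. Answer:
{"A": 400, "B": 410, "C": 420, "D": 380}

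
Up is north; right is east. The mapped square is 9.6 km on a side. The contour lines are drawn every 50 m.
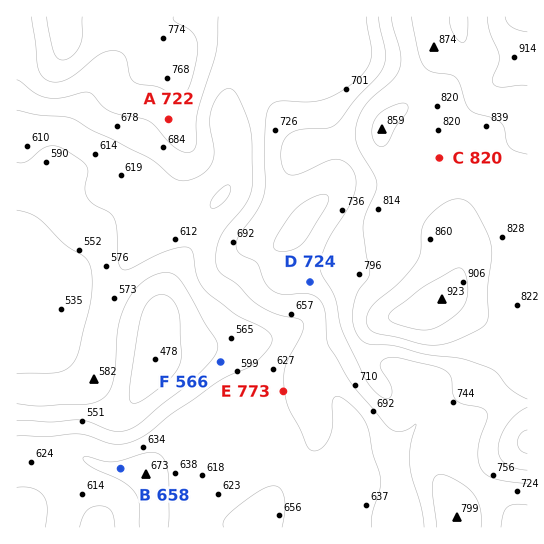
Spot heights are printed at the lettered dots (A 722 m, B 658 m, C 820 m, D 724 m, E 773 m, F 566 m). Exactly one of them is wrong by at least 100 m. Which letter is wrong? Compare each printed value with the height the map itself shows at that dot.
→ E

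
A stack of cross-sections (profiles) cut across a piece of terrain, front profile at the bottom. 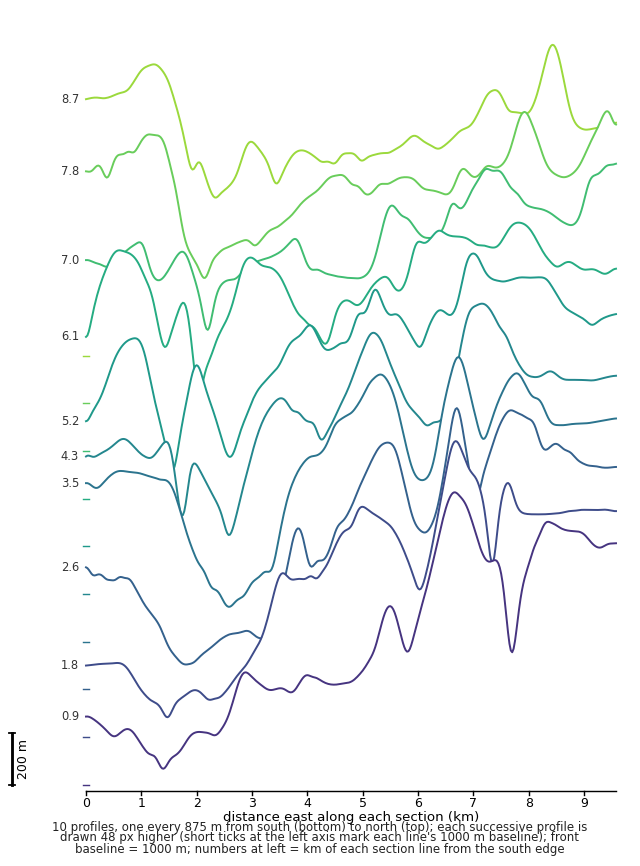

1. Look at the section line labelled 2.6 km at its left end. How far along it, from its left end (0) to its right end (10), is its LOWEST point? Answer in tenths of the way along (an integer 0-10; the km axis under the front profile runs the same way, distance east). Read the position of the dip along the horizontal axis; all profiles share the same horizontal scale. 2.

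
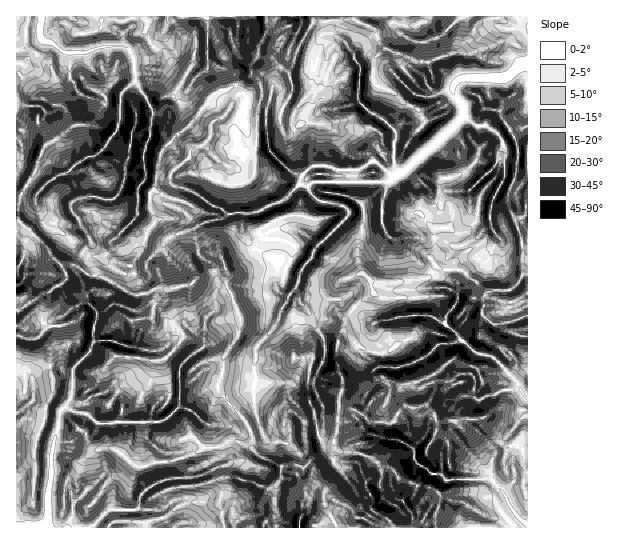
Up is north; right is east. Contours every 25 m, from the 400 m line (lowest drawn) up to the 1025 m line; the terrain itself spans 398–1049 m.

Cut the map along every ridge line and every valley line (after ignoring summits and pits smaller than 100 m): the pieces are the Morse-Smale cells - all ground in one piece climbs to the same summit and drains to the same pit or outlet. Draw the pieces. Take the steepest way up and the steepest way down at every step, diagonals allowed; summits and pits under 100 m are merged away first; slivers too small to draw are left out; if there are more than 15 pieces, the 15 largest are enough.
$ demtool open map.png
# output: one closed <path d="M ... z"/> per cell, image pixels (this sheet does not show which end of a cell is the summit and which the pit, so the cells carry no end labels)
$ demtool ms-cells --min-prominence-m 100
<path d="M527 16l-198 1 2 14 14 11 10 15-16 12-3 8 14 16 7 4 5 8 9 8 10 4 14 13 1 9-3 6 0 14 6 15-5 3-19-16-4 0-14 10-19 0-13-6-10 0-14 12-1 6-14 16-28 13-13 1-2 2 0 18 2 5 9 10 22 14 0 27 12 8-12 28-20 22 0 32-3 14-7 3-11 11 10 14 7 13 0 15 7 7 22 11 17-2 5 3 10-9 22-13 4-47 4-10 0-10-7-21 1-15 11-28 13-14 12-8-2-12 19 3 36-5 5-4 4-10 7 4 17 0 8 4 4-4 11-4 19-22-10-18-2-8 4-19 13-23 17 2 5-3z"/><path d="M435 265l-4 10-5 4-36 5-19-3 2 12-12 8-16 18-9 32 1 15 6 13 0 10-4 10-4 48 6 5 13 0 13 4 12 9 14 4 6 10 16 6 12 2 11 5 2 10-5 15 2 11 90 0 1-129-5-5-7-13-19-21-6-4-10-1-8-4-14-13-5-7-9-6 0-7 12-17 2-19 6-9-6-4-17 0z"/><path d="M115 341l-21 0-5 12-13 12-3 6-8 0-7-4-12 0-13 8 0 24-17 15 0 113 259 1 0-34 1-8 5-8 0-11-22-11-7-7 0-15-7-13-11-13-9 9-14 8-5-1-9-9-12-7-7 0-16 13-43 1 4-12-2-12-4-6-9-2 17-20 3-23z"/><path d="M329 16l-16 1 0 5-17 31-7 20-18-14-13-3-6 9-1 10-6 6-31 14-22 28-15 12-14 15-7 28 13 3 6 6 12 2 24 16 10 3 9 7 28-3 11-7 13-4 18-18 1-6 14-12 10 0 13 6 19 0 14-10 4 0 19 16 4-2-5-16 0-14 3-6-1-9-14-13-10-4-9-8-5-8-7-4-14-16 3-8 16-12-10-15-14-11z"/><path d="M225 268l-24 8-12 9-18 4-14-1-16 7-8 0-22-14-16-5-2 2 0 9-5 7 1 10-7-1-11 5-8 8-30 12-16-1-1 86 16-11 0-24 6-7 8-4 12 0 7 4 8 0 3-6 13-12 5-12 21 0 13 6-3 23-17 20 9 2 4 6 2 12-4 13 43-2 16-13 13 3 11 10 8 4 9-4 14-12-13-16-1-11 4-9 0-14 13-20 4-12 0-10-8-22-5-8 0-17z"/><path d="M161 179l-5 0 0 6-5 8-2 8 6 21-7 8-5 17-12 19 8 20 0 5 2 4 16-7 14 1 18-4 12-9 22-8 4 2 0 17 5 8 8 22 0 10-4 12-13 20 0 14-4 9 0 8 15 18 12-12 7-3 3-14 0-32 20-22 12-28-12-8 0-27-22-14-9-10-2-5 0-20-12 0-9 6-25 6-18-18 8-17z"/><path d="M206 16l-189 0-1 46 7 2 13-11 7-13 6 1 20 13 0 23 12 18 17 5 13 8 8 1 2-15 14-14 12 18 5 13 6 1 28-20 6-10 15-12 1-49z"/><path d="M43 40l-12 17-8 7-7-1 0 116 19 14 3 0 11-12 8-5 12-4 5-7 12-8 8-1 8-5 15-21 3-9-1-12-8-1-13-8-15-4-7-6-1-7-6-6 0-23-6-2-9-8z"/><path d="M109 143l-12 12-11 2-12 8-5 7-10 3-10 6-13 14 0 10 9 21 16 6 8 5 9 12 11 7 6 1 11-2 5-6 0-7 26-27 0-25 8-12-2-26-25-4z"/><path d="M335 448l-2 13 7 12-16 20 0 10 13 25 99-1-1-10 5-15-2-10-11-5-12-2-16-6-6-10-14-4-12-9-13-4-13 0z"/><path d="M266 16l-59 1 1 50-16 15-6 10-25 19-8 2-2 9 0 13-7 16 0 16 3 10 9 1 7-28 14-15 15-12 22-28 27-11 10-9 1-10 5-8 2-10 8-14z"/><path d="M466 273l-7 9-2 19-12 17 0 7 9 6 5 7 14 13 8 4 10 1 6 4 19 21 11 18 1-82-3-1-16 7-16 1-10-9 1-18 4-4z"/><path d="M527 175l-4 2-10-2-9 2-11 21-4 19 3 12 9 14-19 22-11 4-4 5 20 18 22-1 11-10 3-6 0-30-8-26 13-5z"/><path d="M334 447l-21 12-10 9-5-3-13 0-4 2 0 11-5 8-1 8 2 34 59-1-12-24 0-10 16-20-7-12z"/><path d="M146 176l-9 14 0 25-26 27 0 7-3 4-3 3-10 1-3 5 3 14 16 5 22 14 6 0 1-2-9-27 12-19 5-17 7-8-6-21 2-8 5-8 0-6z"/>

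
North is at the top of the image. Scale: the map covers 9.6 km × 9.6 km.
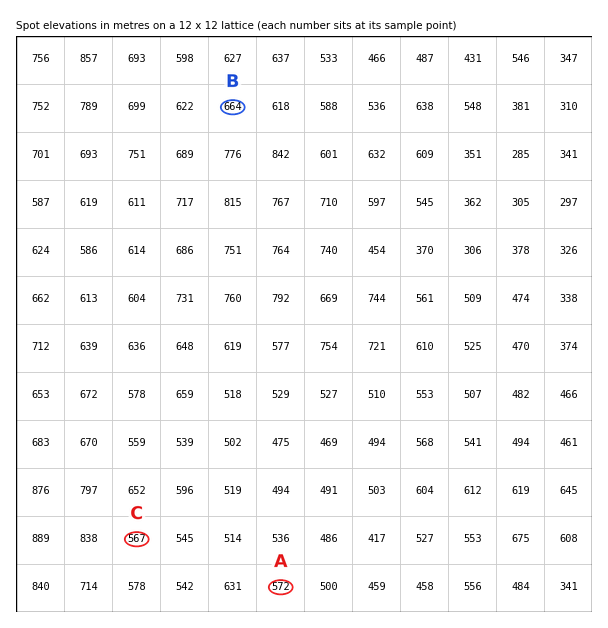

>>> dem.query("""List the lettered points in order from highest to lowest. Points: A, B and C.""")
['B', 'A', 'C']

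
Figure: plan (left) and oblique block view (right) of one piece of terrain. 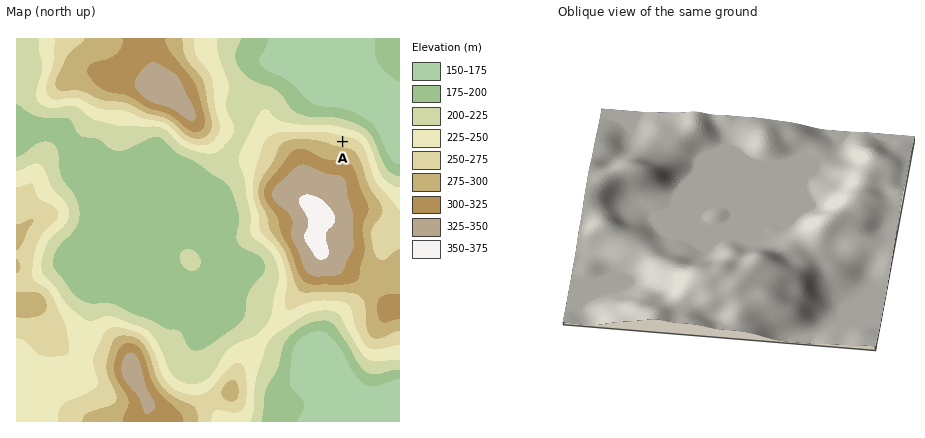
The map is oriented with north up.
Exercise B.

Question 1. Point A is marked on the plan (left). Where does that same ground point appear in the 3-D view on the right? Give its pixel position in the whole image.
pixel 797 303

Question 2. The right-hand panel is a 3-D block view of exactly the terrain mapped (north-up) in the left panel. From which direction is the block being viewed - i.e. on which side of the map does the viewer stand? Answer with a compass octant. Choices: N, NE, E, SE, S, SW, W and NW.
E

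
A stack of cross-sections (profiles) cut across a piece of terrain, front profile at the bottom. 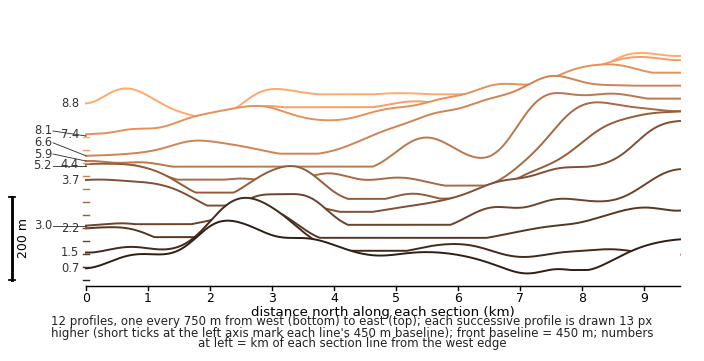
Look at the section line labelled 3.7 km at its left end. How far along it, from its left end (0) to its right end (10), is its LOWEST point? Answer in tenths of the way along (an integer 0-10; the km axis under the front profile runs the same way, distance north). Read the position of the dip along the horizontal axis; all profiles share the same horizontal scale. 5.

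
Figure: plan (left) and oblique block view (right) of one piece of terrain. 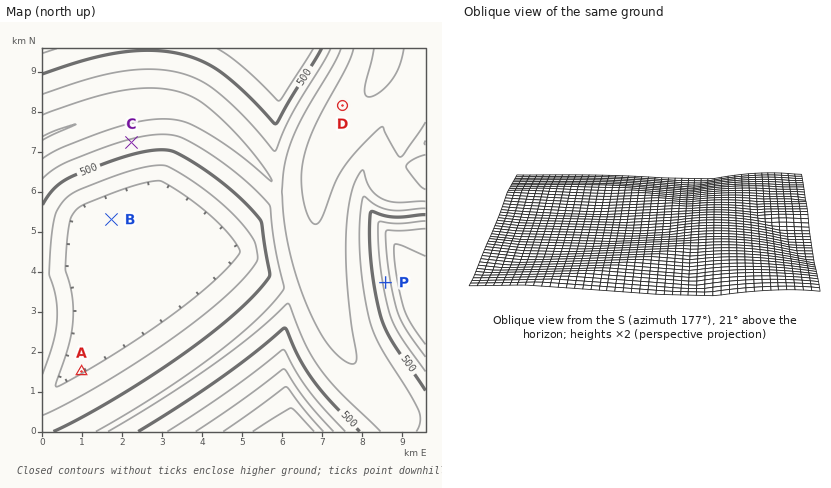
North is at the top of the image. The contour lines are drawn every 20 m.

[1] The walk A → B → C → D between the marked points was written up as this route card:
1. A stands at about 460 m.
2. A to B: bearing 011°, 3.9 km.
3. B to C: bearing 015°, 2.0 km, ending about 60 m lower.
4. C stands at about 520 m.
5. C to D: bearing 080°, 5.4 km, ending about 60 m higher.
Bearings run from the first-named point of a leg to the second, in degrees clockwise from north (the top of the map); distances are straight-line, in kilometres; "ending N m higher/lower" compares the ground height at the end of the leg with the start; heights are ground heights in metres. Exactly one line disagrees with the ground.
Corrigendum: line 3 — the sense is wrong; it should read higher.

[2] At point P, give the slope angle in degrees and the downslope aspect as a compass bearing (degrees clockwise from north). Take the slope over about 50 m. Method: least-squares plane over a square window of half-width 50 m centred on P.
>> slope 6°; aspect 80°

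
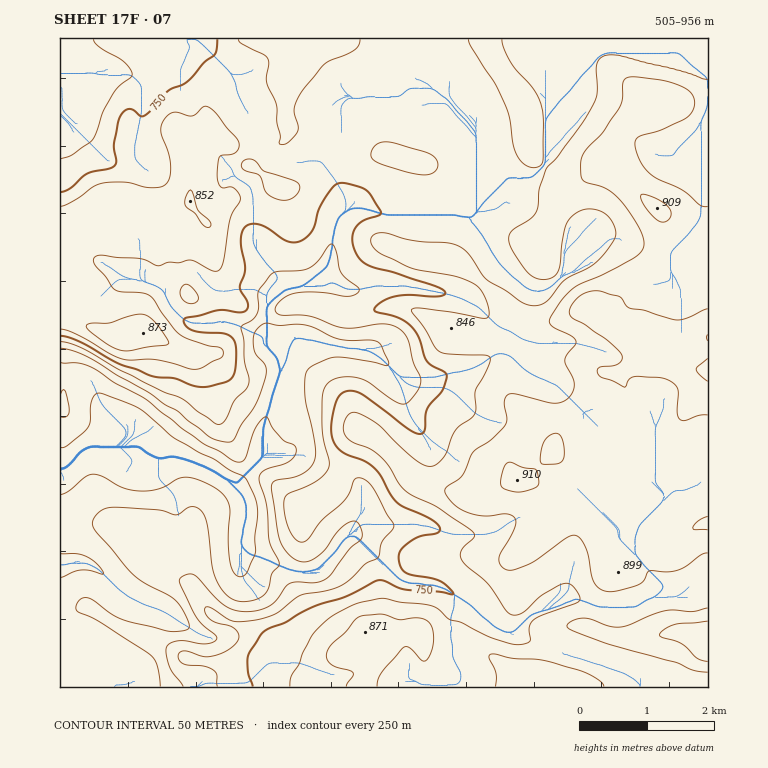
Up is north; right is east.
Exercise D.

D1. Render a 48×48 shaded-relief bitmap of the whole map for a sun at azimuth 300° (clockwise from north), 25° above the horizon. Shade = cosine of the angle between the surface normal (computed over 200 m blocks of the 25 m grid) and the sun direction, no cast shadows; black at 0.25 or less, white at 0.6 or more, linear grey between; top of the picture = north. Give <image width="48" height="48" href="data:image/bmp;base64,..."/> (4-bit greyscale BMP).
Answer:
<image width="48" height="48" href="data:image/bmp;base64,Qk32BAAAAAAAAHYAAAAoAAAAMAAAADAAAAABAAQAAAAAAIAEAAATCwAAEwsAABAAAAAAAAAAAAAAABEREQAiIiIAMzMzAERERABVVVUAZmZmAHd3dwCIiIgAmZmZAKqqqgC7u7sAzMzMAN3d3QDu7u4A////AHd3eJuXirqqvMmId3d2Z4mpmaqYdmdlMnd3eJ3Iibupq8qHd3d1Z4mqqpiHd2ZnZXd3eJ3qm825m8yXZmd1WJmZqYiHZmVWeHd3iZvbq97bqs3admd1WJiJqXZ3iId3iXd4iZm9uazu3MzdqHiFWIiYm6qXi9y6u4h3eIm9yHvv/t3u2pqnZ4mXeby4ic3bvLl2eHislWvv/+7v7KqpiJmXZnmoVFiaq7qHiHeZY1nO/c7/65iZmImGVWeqYhNGeJmJmYeIQknMuZzu66l3eImFNFesljNCJHeJqYd4Qki8tzW93cuYmZqoMjarl3h0EGeJqXZ4UjjOxyFrzty6u6vMgyWJh4mXQneJqYZ4Ujjf6DEnvMy6qpist0R4d4mqhpmaqpiIY0ff+kEUi6mImGVoqXVnd3iqqbqqqqqqdVff/IQSe6hnmXVFd3Zmd3eJmsuoiau6h2nf/clTa7mImql2ZmZ3Znd3iMyYiZqph3ne3uyFerqau7uodmZ4Zmd3d5uoeImYeHSMzf6meaiKzMupiGVohmd3dxWYeId4dlE5q++3Z3Z63cy5mXVomGd2ZxFGeIh3dSAnie/pdmaLzMzLqoZniHd3ZjI1Z4iYhRAWid/7hmeruqvLqph3iXeIZTI2Z4iIdSAFit/8hmrMuqu6maqXiHeJdUNGZndnZCEDit/rdnvdy7u6mZu4iHaKqVRWZVVVQxEBis7bh4vMy7ypiZq6h2Z4mlVWQ0RFQwAjiqu6mJu5iJuoiZq6mHd4iVRVQSRmVAAliqmYiJzaZVeZmaq6mYiHiURnZURXiDAFeJhlV5vcdVZ4iJmpmYd4mlaJmWM1iWADRGdTI2nMl2Z4mZiJmZiJu3iaunNENFIEU1Z3ZWm7qZmInNuIiJmJvGd5qnZ2M0IGyoiJvLqqqqqXjP/Zh3iImmZWiHeIZUIkiqqZmqqYiJmHeM/9qXd4iGZmd3d3djIjRWiYdmZVVWZ5hlrv25h3iGZnd3dnZTNFVCWqh3d2ZUaKpjaL3cqIiGVmZ3d3YxNnZTOcuYmql2erp0Z4rMuHiIdmZnh3cwJndTOd25maqIm8uFZ3irp2eal2Z4iHdAFXdTJry5iIiImsynVnirp0V9uXZ4mXZlRWZDJIqoZnd3ibu4VWiql1Vv/aiJq4VXd3dTJGiYZVZneKu6dWeZh3d+7sqZvZRXeIh1RGZ3ZVVWeJq7qHiHd4h8y7upvJVXh3d3d3d3dlRWeZiLy5h2Z4h7y7qZq5ZneHZmeJmYiHZnirdYzbl2Znd6vcqbuYd3eZdmaJqpiId3i8hXrcp2ZmZ5reucyYhmeqhmZ4iIiId3i8hWi9uHZlVonOyb25lmeahVd4iHd3d4m7dXecyodlRIm+2r3LlmiahEZ3d3d3d4mqdneKy5iHVIicyqu8p3irgzRnd3d3eImYd3d5u6mYdXeJupmbyHirpSJGZmd3eJmHd3eJu5mYiHd4iId5uoiKqEM1VWdmeJh3d3d4mYiIh2d3Z4dnrKh4mWQzRWd2eZdnd3d3iId3dw=="/>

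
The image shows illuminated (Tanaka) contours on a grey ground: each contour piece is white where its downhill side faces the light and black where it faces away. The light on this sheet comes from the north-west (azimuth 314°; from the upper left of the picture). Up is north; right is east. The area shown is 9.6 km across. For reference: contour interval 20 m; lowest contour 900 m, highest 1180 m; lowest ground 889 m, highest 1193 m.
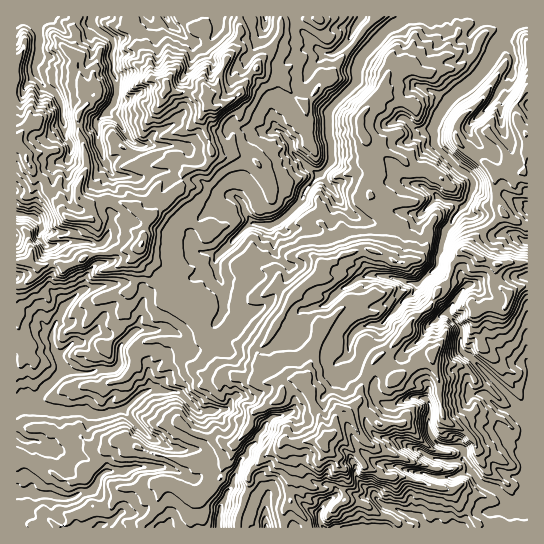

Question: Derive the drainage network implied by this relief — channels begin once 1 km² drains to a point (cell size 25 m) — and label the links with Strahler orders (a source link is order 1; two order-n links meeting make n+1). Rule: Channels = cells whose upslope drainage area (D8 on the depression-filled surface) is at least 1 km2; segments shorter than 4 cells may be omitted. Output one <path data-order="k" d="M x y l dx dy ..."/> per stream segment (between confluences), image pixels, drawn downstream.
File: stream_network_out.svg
<path data-order="1" d="M266 523l0 4"/><path data-order="1" d="M319 513l0 8 4 6"/><path data-order="1" d="M401 511l9 3 1 1 3 0 1 2 3 0 5 5 3 5 3 0"/><path data-order="1" d="M129 470l-3 0-1 1-19 0-7 6-2 8-7 6-3 2-6 0-10 5-13 0-1-1-8-2-2-1-30-1"/><path data-order="1" d="M27 441l-2 0-8-6"/><path data-order="1" d="M262 430l-4 4-1 3 0 4-8 6-2 3 0 4-8 9 0 3-2 4 0 3-4 9 0 4-7 8 0 4-5 8-2 13-1 2 0 6"/><path data-order="2" d="M527 425l0 53"/><path data-order="1" d="M133 421l-8-8 0-3-4 0"/><path data-order="1" d="M519 421l3 1 4 0 1 3"/><path data-order="1" d="M209 411l-11 0-19-18-2-2-14 0-1-1-13 0-8 4-16 15-3 0-1 1"/><path data-order="2" d="M121 410l-7 1-1 2-4 0-2 1-17 0-4-3-35 0-6-2-8 0-2-2-13 0-5-2"/><path data-order="1" d="M426 399l3 3 0 3 1 1-1 24 4 8 8 7 2 0 2 1 10 0 7 3 3 2-2 8 4 4 3 7 5 5 2 4 5 6 15 5 14 16 3 1 13 0"/><path data-order="2" d="M57 378l-23 23-12 0-5 2 0 2"/><path data-order="1" d="M341 359l4-1 4-4 0-9 1-2 0-4 3-5 4-4 6-4 4 0 2-1 12 0 2-2 2-2 12-12 0-2 10-10 4-2 4-4 2-2 0-4 1-2"/><path data-order="1" d="M137 330l-3 1-13 14-2 2 0 18-4 4-2 1-18 0-5 3-28 0-5 5"/><path data-order="1" d="M295 323l2-1 0-5 1-3 4-4 7 0 4-3 5 0 1-1 4 0 3-1 17-18 7-2 7-6 5-1 4-3 15 0 1 2 9 0 6 2 8 2 1 1 12 1"/><path data-order="1" d="M222 313l1-3 0-24-1-1 0-3-5-7 0-9-2-1 0-4 4-7"/><path data-order="1" d="M447 311l2 2 0 2 12 12 1 3 0 5-1 2 0 12 1 2 4 4 4 2 52 52 4 2 0 4 1 2 0 8"/><path data-order="1" d="M74 298l-12 12-9 19 0 18 5 7 1 7 2 1 0 9-4 7"/><path data-order="2" d="M418 283l1 0 18-16 1-2 0-8 3-4 1-11 3-5 0-6 6-8 3-6 7-7 0-1 1 0 0-2"/><path data-order="2" d="M219 254l10-8 2-4 18-17 5-2"/><path data-order="1" d="M199 251l3 2 11 0 1 1 5 0"/><path data-order="1" d="M78 242l-12 0-1 1-4 0-7 3-8 0-7-8 0-5 3-4 0-3-3-4-6-7-11 0-1-1-4 0"/><path data-order="2" d="M254 223l3 2 10 0 2 1 2 0 14-8 17-17 3-11 16-16"/><path data-order="2" d="M462 207l8-9 0-4 3-4 0-9-6-7-6-3-26-25-1-3 0-17 7-15 6-8 0-1 11-11 11-6 12-11 0-1 6-8 8-16 6-6"/><path data-order="1" d="M338 198l-7-11-9-10 0-4"/><path data-order="1" d="M439 198l7 4 8 0 8 5"/><path data-order="1" d="M234 195l9 10 3 9 8 9"/><path data-order="1" d="M111 173l-8-14-1-8-3-4 0-2-1-2 0-13-1-1 0-8 5-6 5-2"/><path data-order="2" d="M322 173l9-11 0-20-2-5 0-26 1-2 25-26 2-2 0-12 6-15 28-28 4-3 3 0 5-5 3-1 25 0"/><path data-order="1" d="M145 146l-8-1-4-3-6-5-8-15-12-8 0-1"/><path data-order="1" d="M70 143l-5-6 0-14-3-4 0-13-1-1 0-3-3-5-5-6-10-6 0-2-6-8 0-2-3-4 1-7 3-4 0-5 1-2 0-18-6-12 0-3-2-1-4 0"/><path data-order="1" d="M277 130l4 1 10 12 0 7 2 3 18 17 2 0 4 4 4 0"/><path data-order="2" d="M107 113l0-3 7-7 1-6 2-2 0-17-2-1 0-3-2-3 0-10-2-2 0-6 2-2 1-6-1-2 0-2-6-6-8-4-6-6-2-3 0-5"/><path data-order="1" d="M511 70l3-5 0-8-3-6-6-6-4-2"/><path data-order="1" d="M325 54l8 0 8-5 8-8 6-15 7-8 0-1"/><path data-order="2" d="M501 43l1-5 5-7 4-8 3-2 8-2 1-1 4 0 0-1"/>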